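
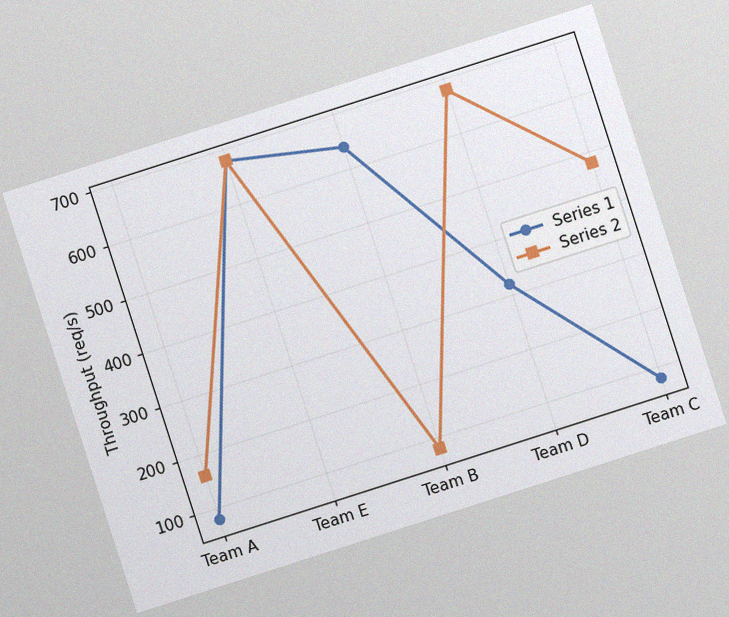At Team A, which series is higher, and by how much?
The chart is tilted about 18° counter-clockwise, with some photo noise. At Team A, Series 2 sits above the other line by 80req/s.

Series 2, by 80req/s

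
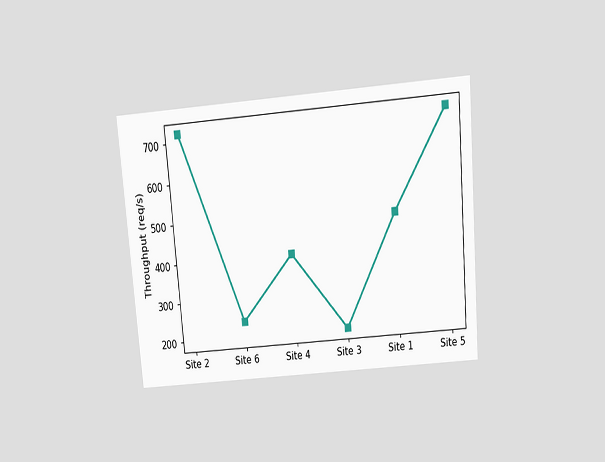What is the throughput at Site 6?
240req/s

The chart is tilted about 5° counter-clockwise and viewed slightly from above. At Site 6, the line is at 240req/s.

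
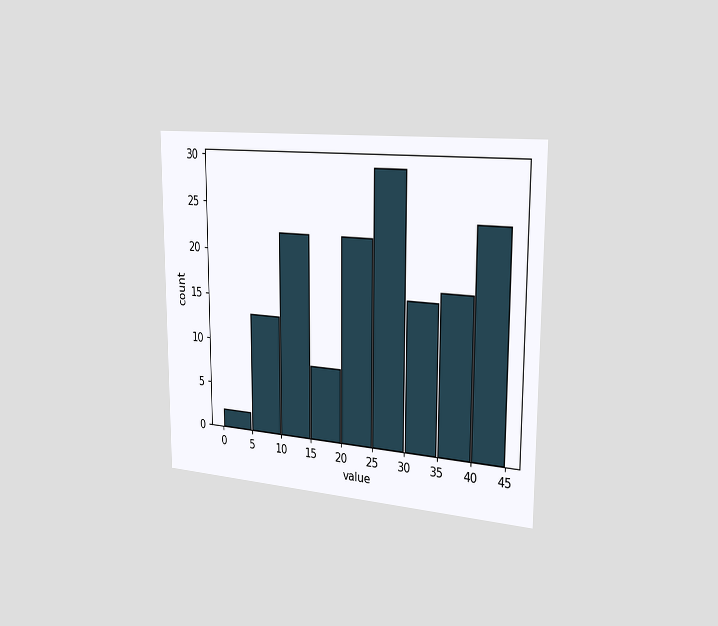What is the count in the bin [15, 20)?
The chart is viewed slightly from the right. The [15, 20) bin has height 8.

8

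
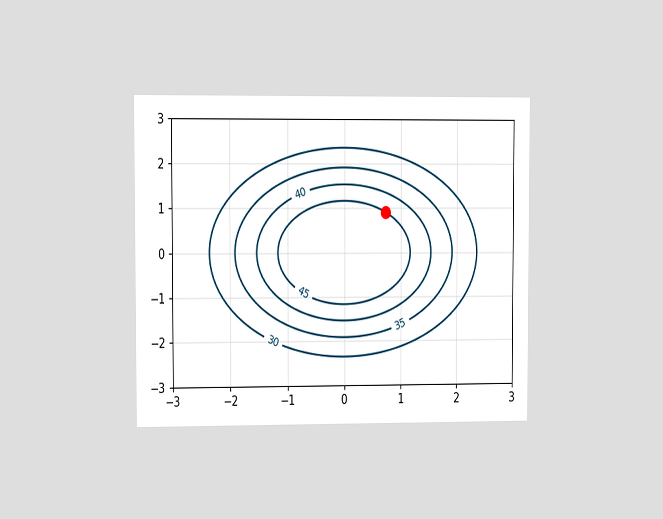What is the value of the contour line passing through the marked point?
45

The chart is viewed slightly from the left. The marked point sits on the contour labelled 45.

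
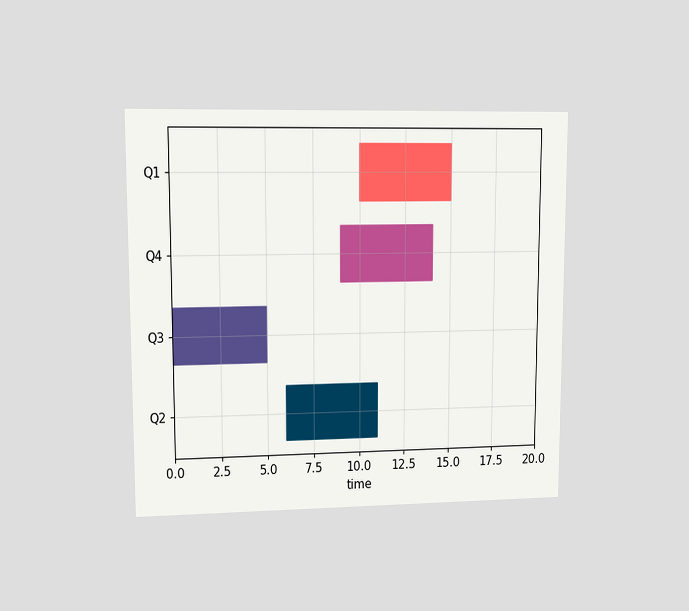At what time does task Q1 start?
10

The chart is viewed at a slight angle. The Q1 bar begins at t=10.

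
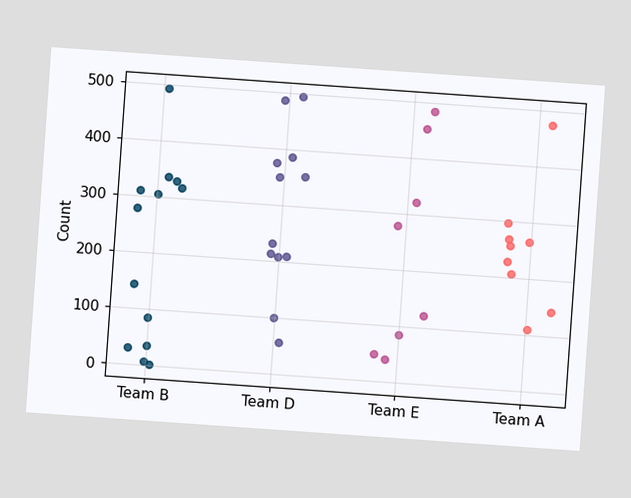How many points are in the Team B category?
13

The chart is tilted about 4° clockwise. Counting the markers in the Team B column gives 13.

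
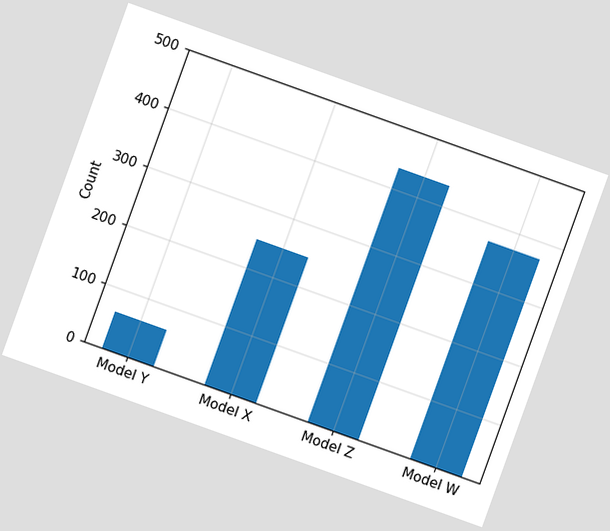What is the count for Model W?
The chart is tilted about 20° clockwise. Reading along the chart's y-axis, the Model W bar reaches 372.

372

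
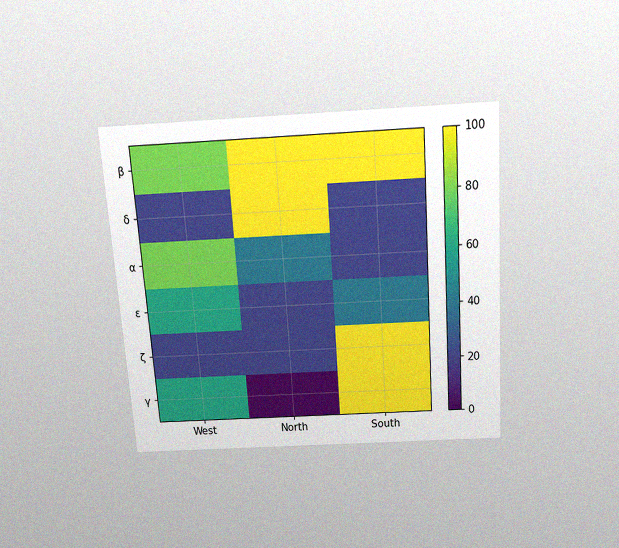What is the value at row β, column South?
100

The chart is tilted about 4° counter-clockwise and viewed slightly from above, with some photo noise. Matching cell (β, South) against the colorbar gives 100.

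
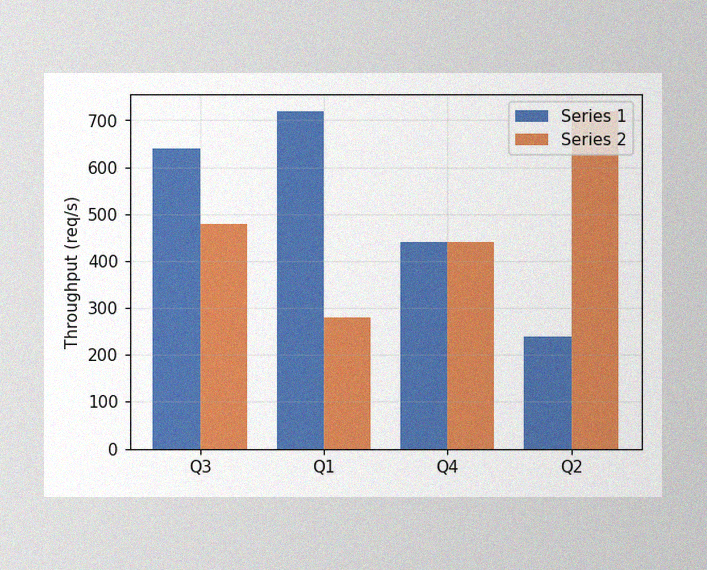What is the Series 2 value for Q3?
480req/s

The image has some photo noise and uneven lighting. The Series 2 bar at Q3 reaches 480req/s on the y-axis.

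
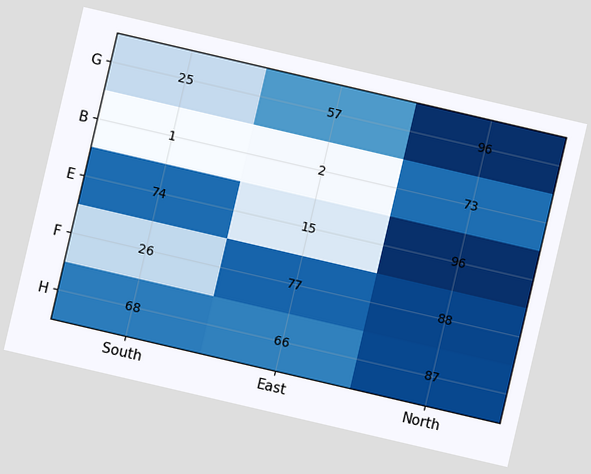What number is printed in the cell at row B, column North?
73

The chart is tilted about 13° clockwise. The (B, North) cell reads 73.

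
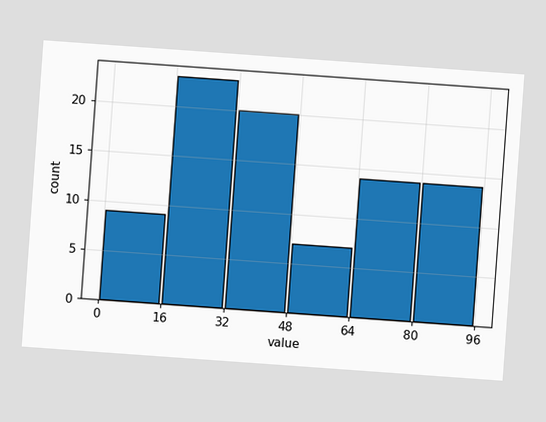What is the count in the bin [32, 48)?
20

The chart is tilted about 4° clockwise. The [32, 48) bin has height 20.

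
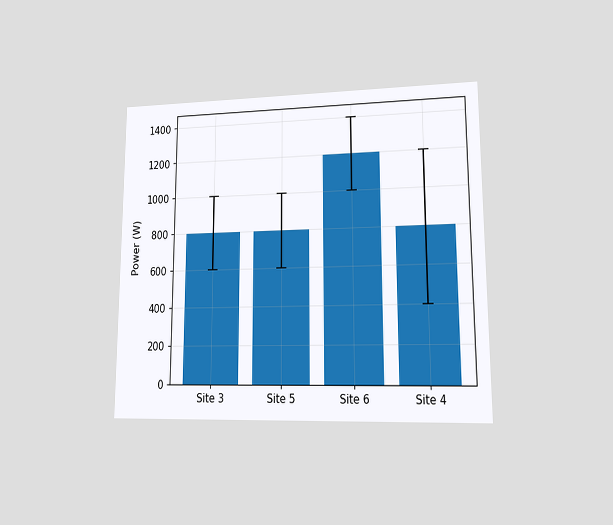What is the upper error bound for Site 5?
1000W

The chart is viewed at a slight angle. The Site 5 bar's upper whisker reaches 1000W.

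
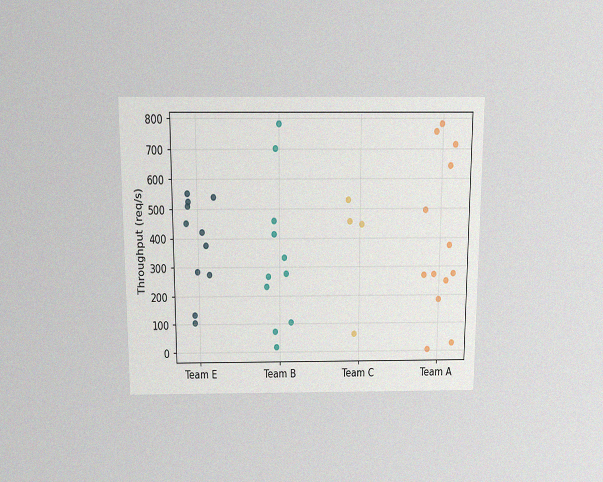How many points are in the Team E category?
11

The chart is viewed slightly from above, with some photo noise. Counting the markers in the Team E column gives 11.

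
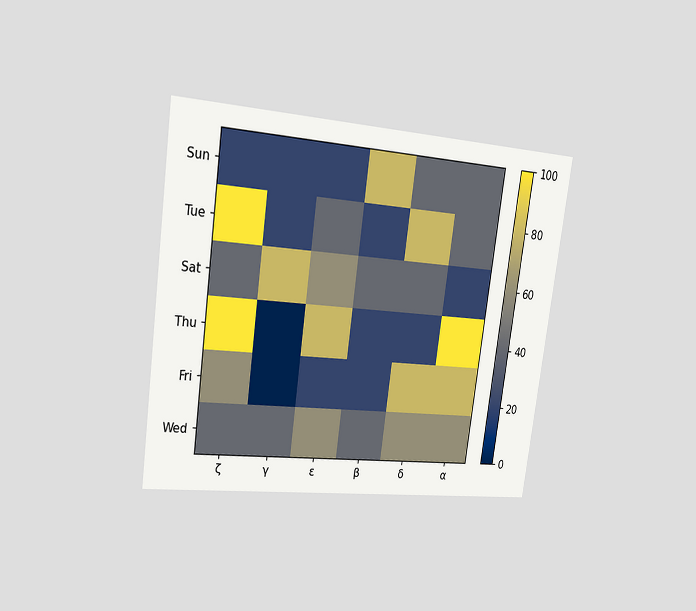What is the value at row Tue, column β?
20

The chart is tilted about 8° clockwise and viewed slightly from the left. Matching cell (Tue, β) against the colorbar gives 20.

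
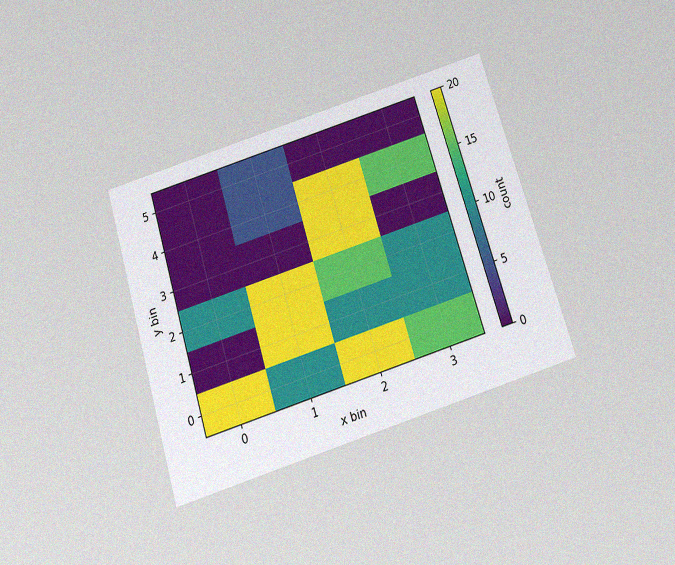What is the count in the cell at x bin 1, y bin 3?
0

The chart is tilted about 17° counter-clockwise and viewed slightly from below, with some photo noise. Matching the cell (1, 3) against the colorbar gives 0.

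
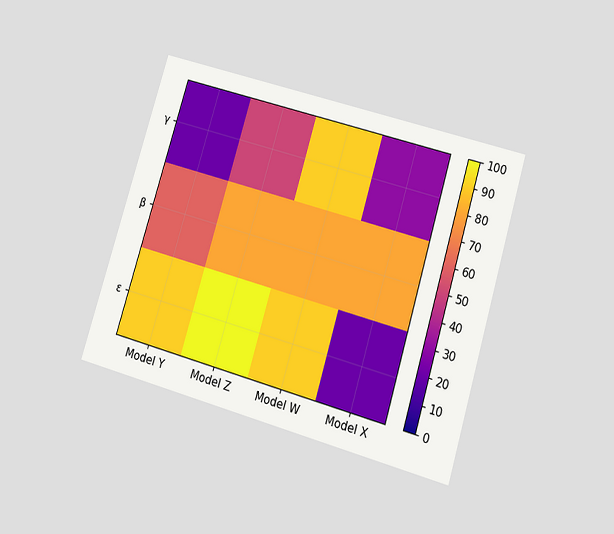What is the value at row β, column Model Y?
The chart is tilted about 17° clockwise and viewed slightly from below. Matching cell (β, Model Y) against the colorbar gives 60.

60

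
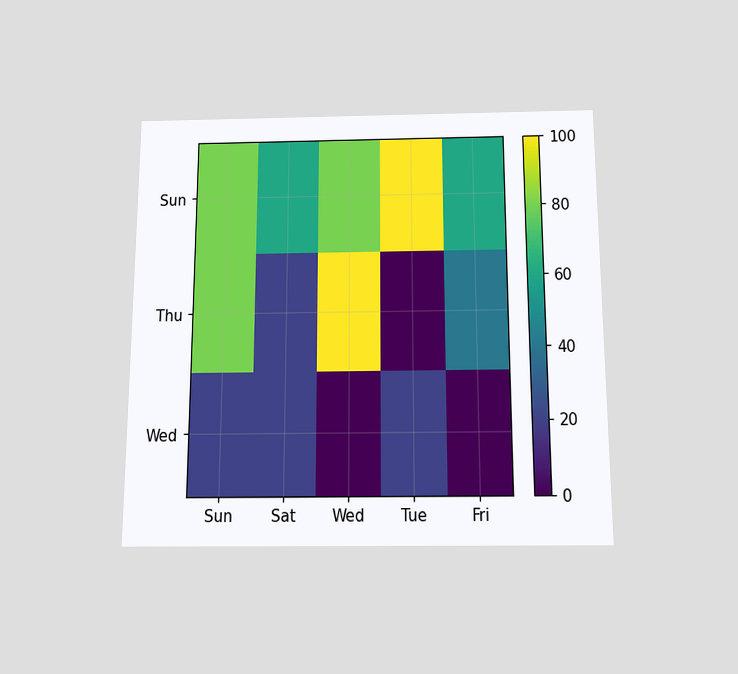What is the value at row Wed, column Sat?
20

The chart is viewed slightly from below. Matching cell (Wed, Sat) against the colorbar gives 20.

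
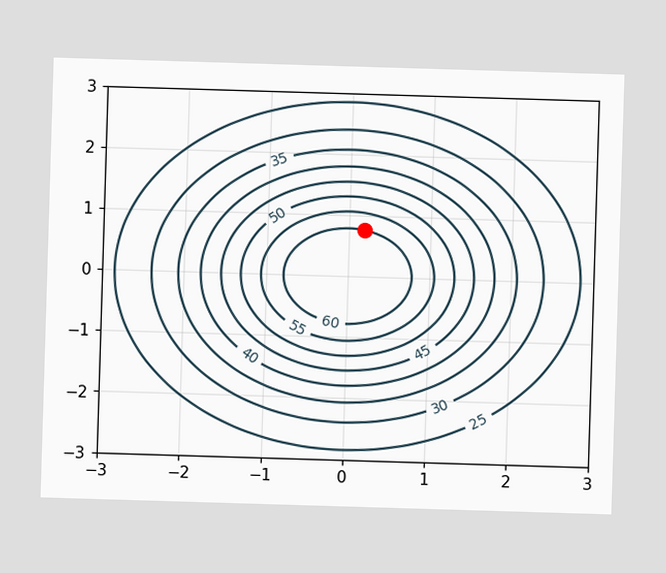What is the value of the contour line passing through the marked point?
The marked point sits on the contour labelled 60.

60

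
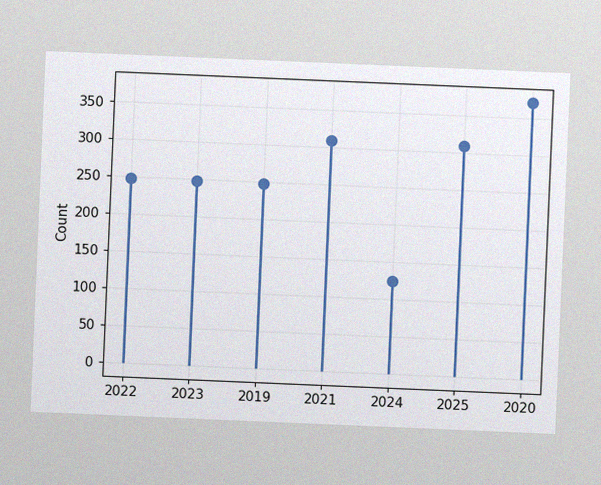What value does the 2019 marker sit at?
The chart is tilted about 2° clockwise, with some photo noise. The 2019 marker sits at 248.

248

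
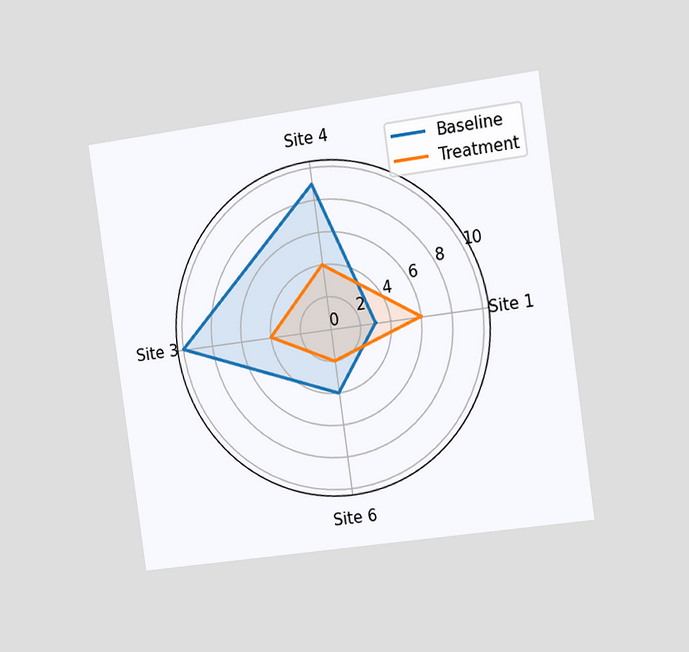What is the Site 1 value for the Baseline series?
3

The chart is tilted about 8° counter-clockwise and viewed slightly from the right. On the Site 1 axis, Baseline reaches 3.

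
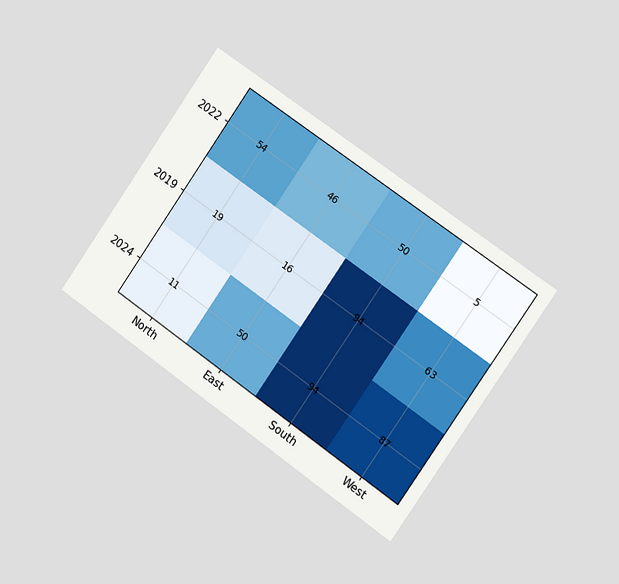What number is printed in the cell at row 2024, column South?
The chart is tilted about 35° clockwise and viewed slightly from the right. The (2024, South) cell reads 94.

94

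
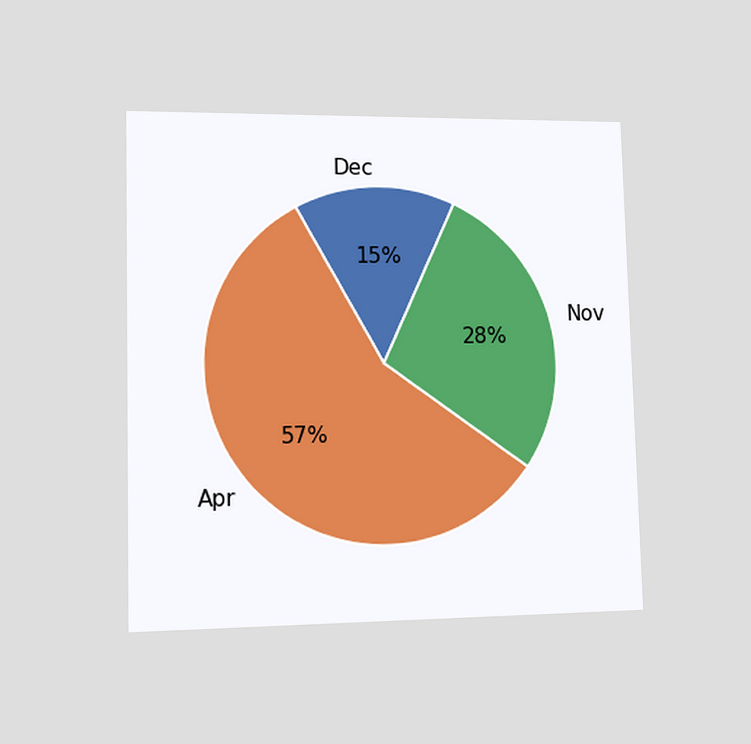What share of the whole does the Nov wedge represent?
28%

The chart is viewed at a slight angle. The Nov slice takes up 28% of the pie.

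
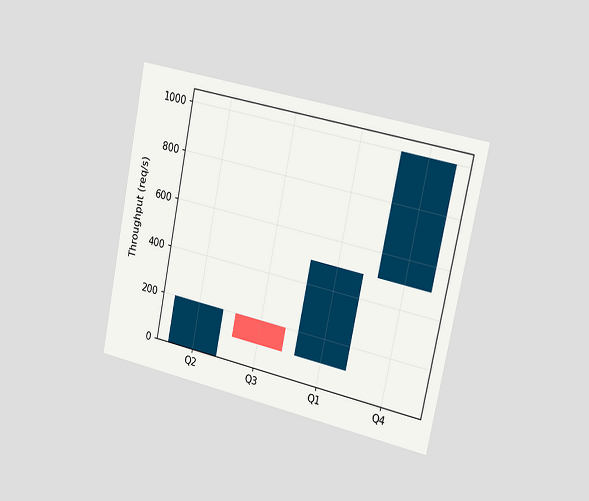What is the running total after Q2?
The chart is tilted about 12° clockwise and viewed slightly from the right. After Q2 the running total reaches 200req/s.

200req/s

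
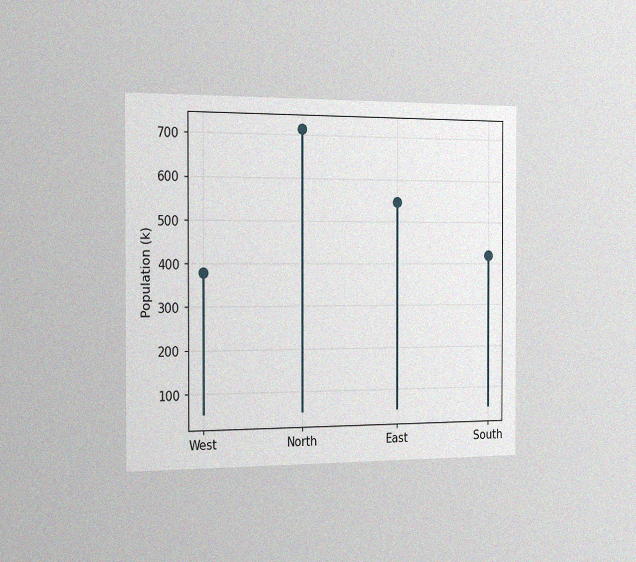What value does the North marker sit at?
714k

The chart is viewed slightly from the left, with some photo noise. The North marker sits at 714k.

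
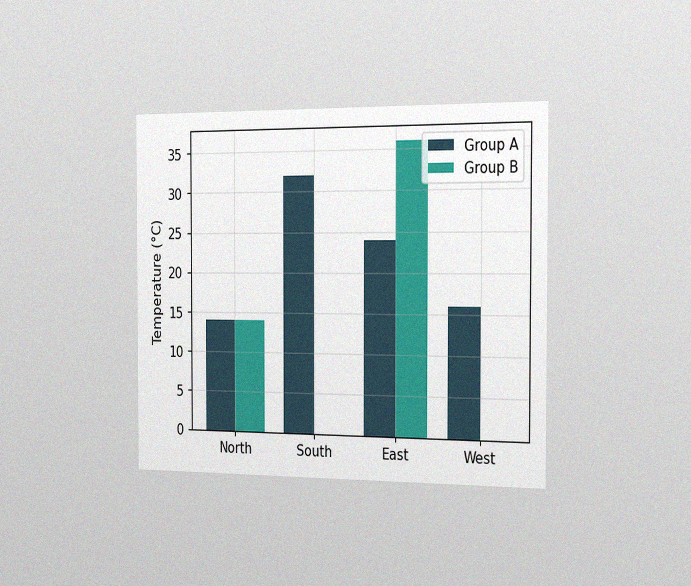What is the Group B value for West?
0°C

The chart is viewed slightly from the right, with some photo noise. The Group B bar at West reaches 0°C on the y-axis.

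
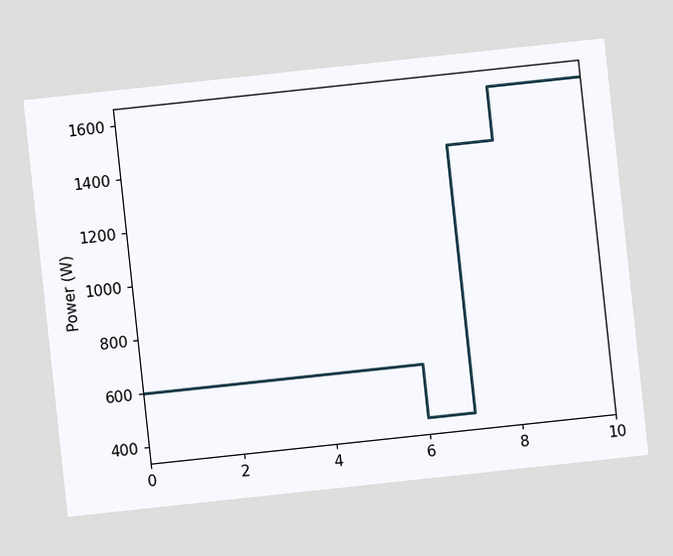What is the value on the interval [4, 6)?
600W

The chart is tilted about 6° counter-clockwise. On [4, 6) the step sits at 600W.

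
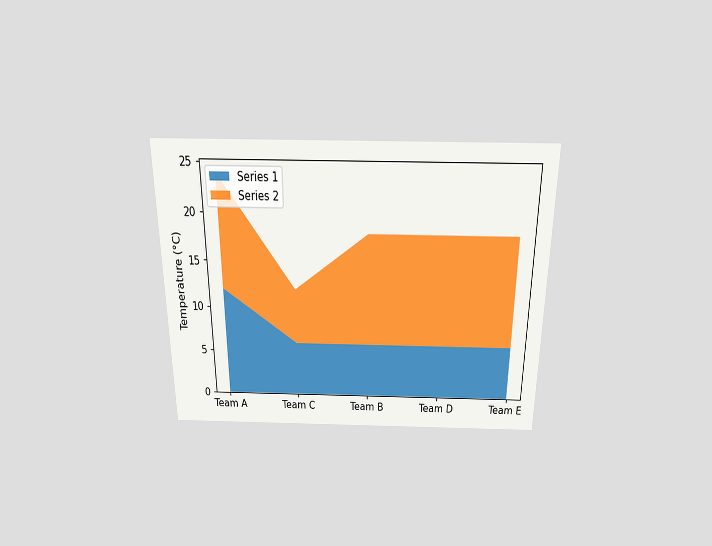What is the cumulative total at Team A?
24°C

The chart is viewed slightly from above. The stacked total at Team A reaches 24°C.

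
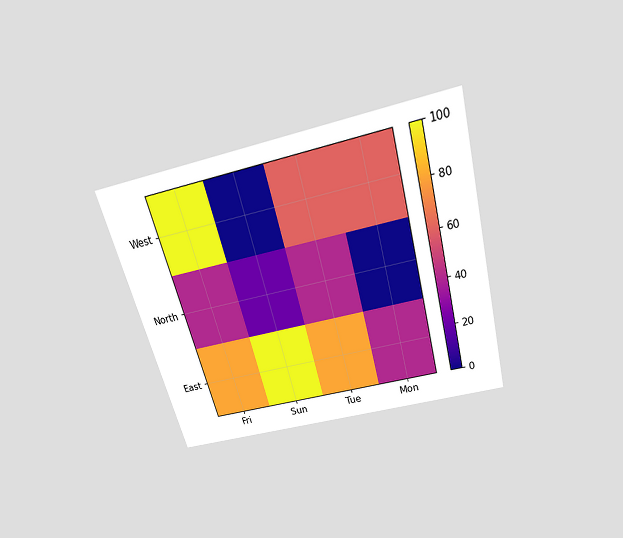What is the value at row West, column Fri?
The chart is tilted about 15° counter-clockwise and viewed slightly from above. Matching cell (West, Fri) against the colorbar gives 100.

100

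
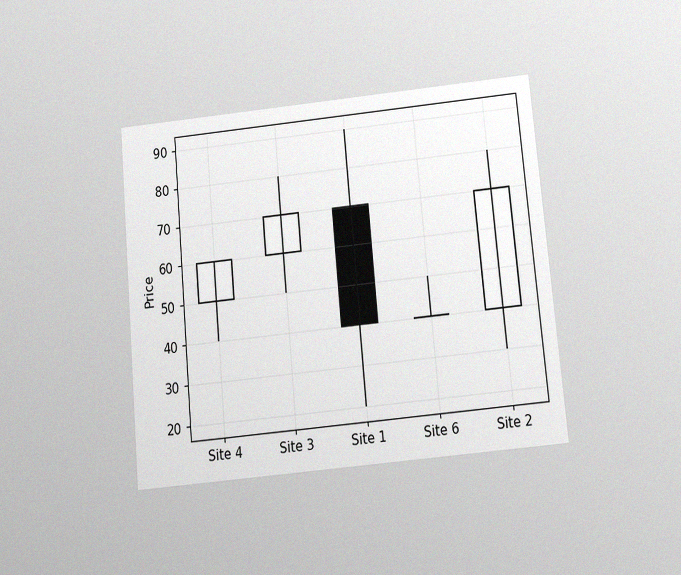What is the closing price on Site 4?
60

The chart is tilted about 5° counter-clockwise and viewed slightly from below, with some photo noise. The Site 4 candle closes at 60.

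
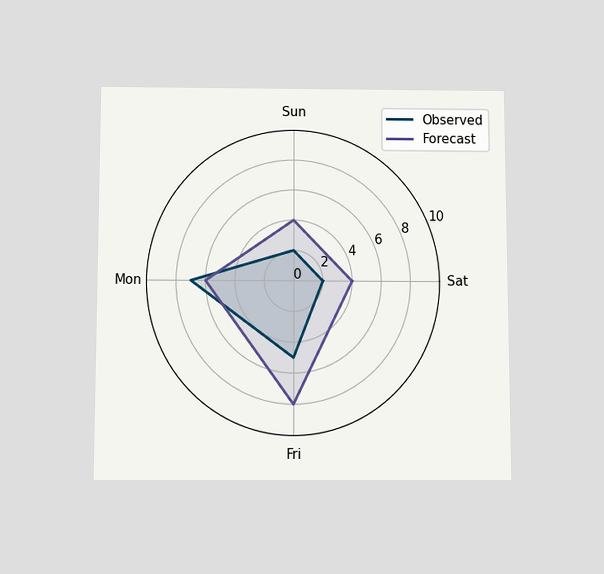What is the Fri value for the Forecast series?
The chart is viewed slightly from below. On the Fri axis, Forecast reaches 8.

8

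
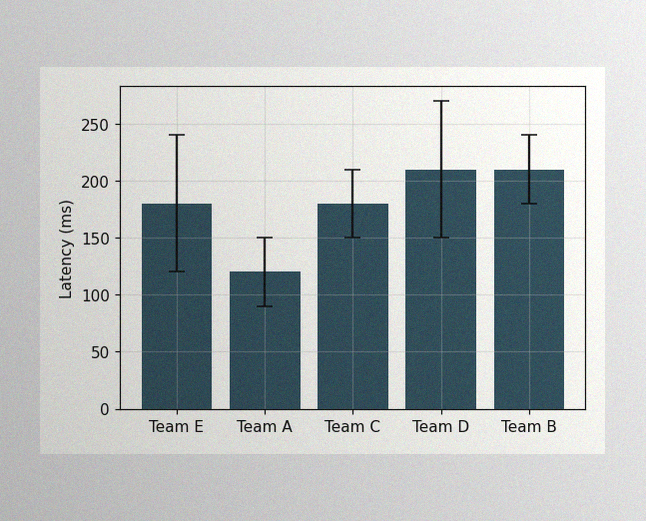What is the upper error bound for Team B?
240ms

The image has some photo noise and uneven lighting. The Team B bar's upper whisker reaches 240ms.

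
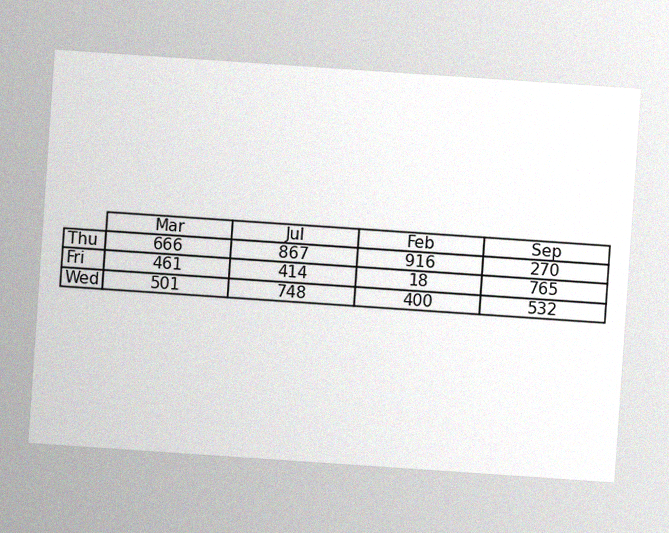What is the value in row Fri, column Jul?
414

The chart is tilted about 4° clockwise, with some photo noise. The (Fri, Jul) cell reads 414.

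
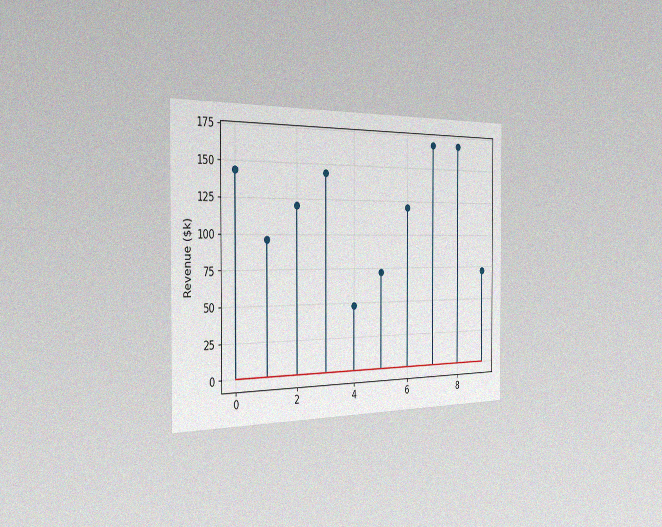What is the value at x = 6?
The chart is viewed slightly from the left, with some photo noise. The stem at x=6 reaches $120k.

$120k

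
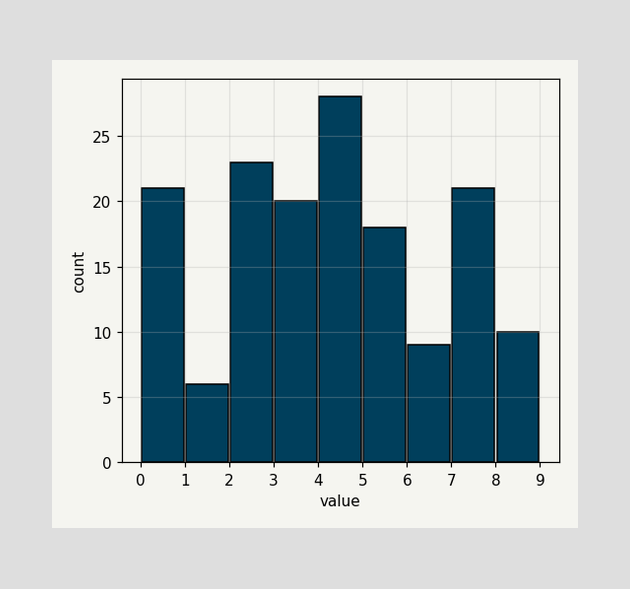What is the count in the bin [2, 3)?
The [2, 3) bin has height 23.

23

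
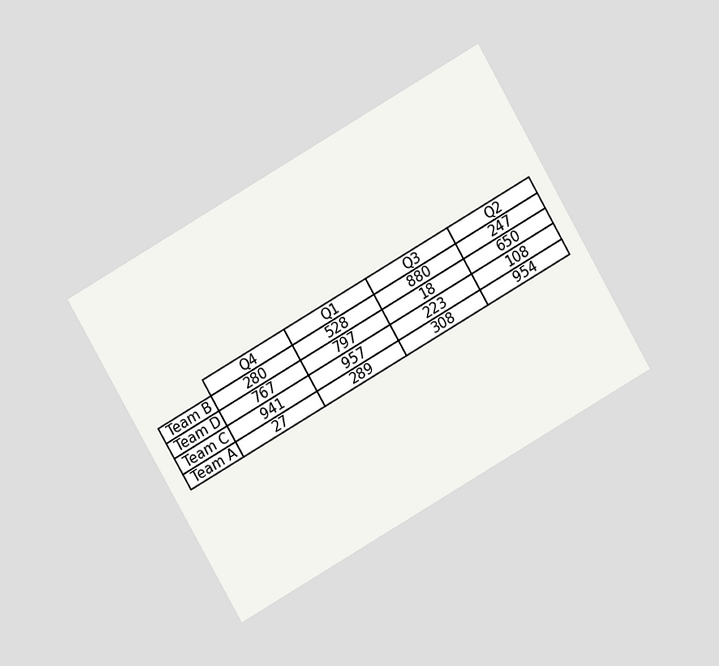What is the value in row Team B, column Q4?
280

The chart is tilted about 30° counter-clockwise and viewed at a slight angle. The (Team B, Q4) cell reads 280.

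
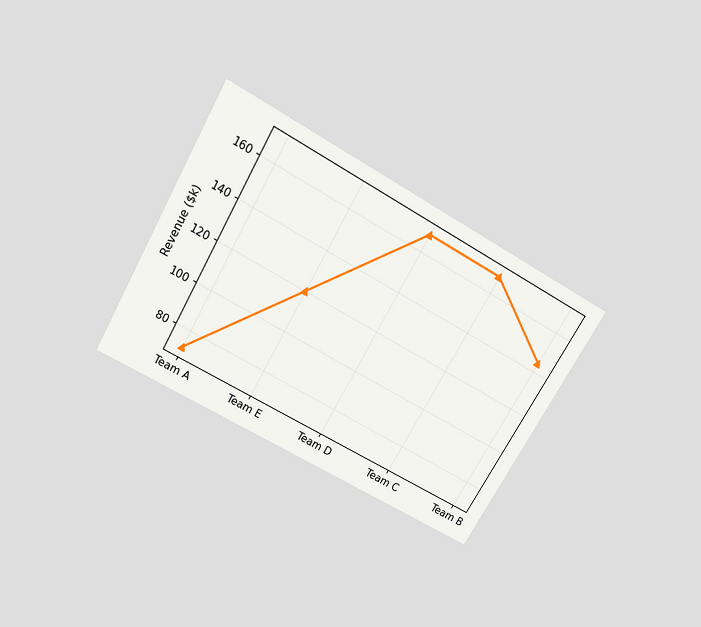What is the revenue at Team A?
The chart is tilted about 30° clockwise and viewed slightly from above. At Team A, the line is at $72k.

$72k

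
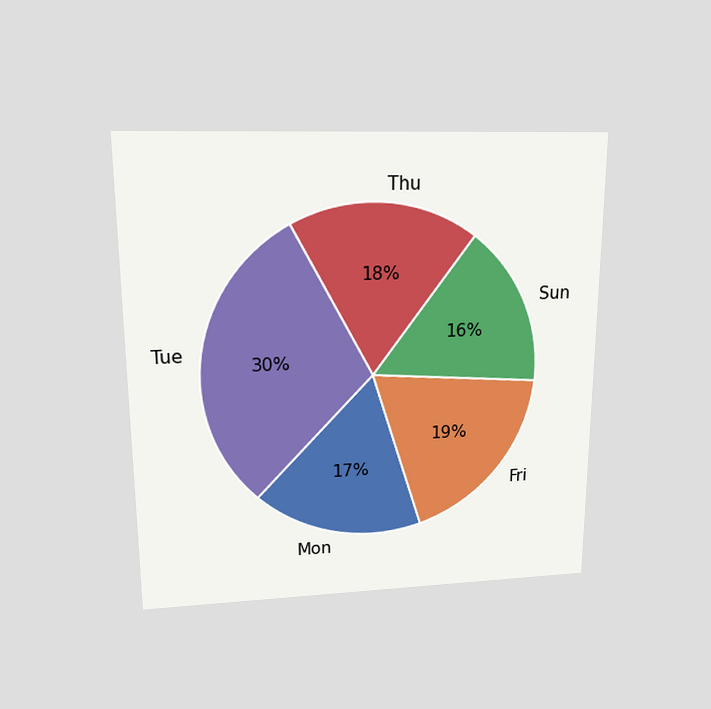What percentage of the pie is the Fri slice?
19%

The chart is viewed slightly from above. The Fri slice takes up 19% of the pie.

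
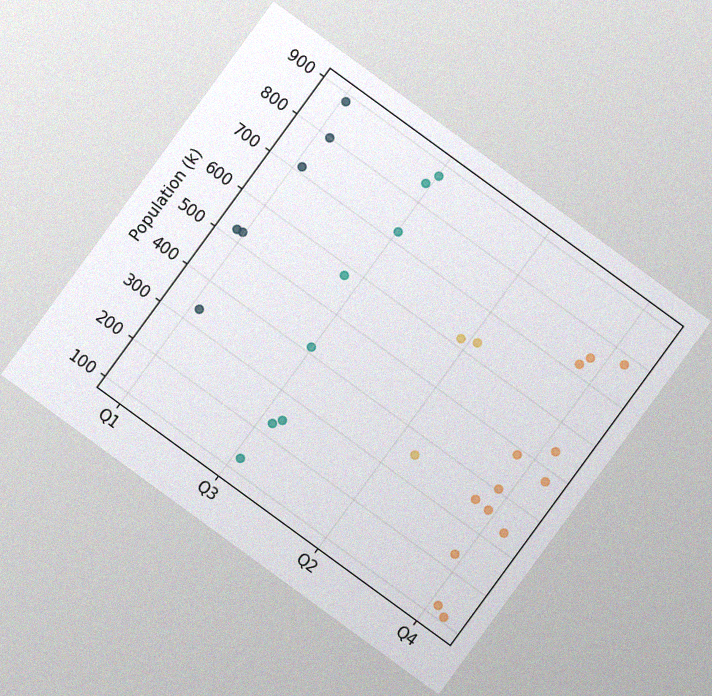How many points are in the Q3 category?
The chart is tilted about 36° clockwise, with some photo noise. Counting the markers in the Q3 column gives 8.

8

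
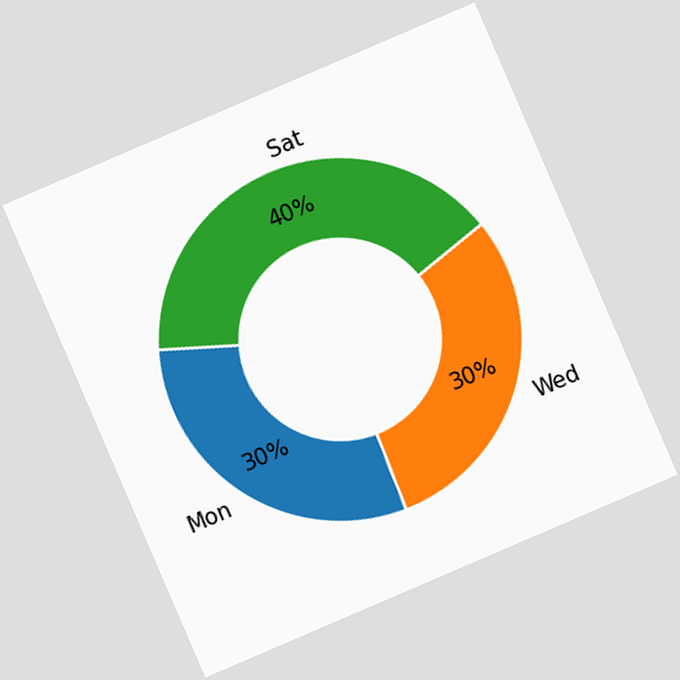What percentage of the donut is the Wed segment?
30%

The chart is tilted about 23° counter-clockwise. The Wed segment takes up 30% of the ring.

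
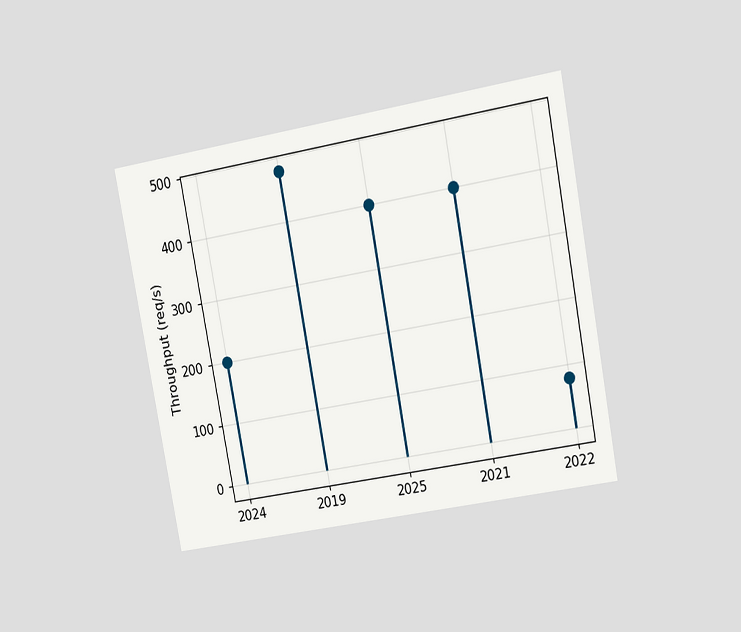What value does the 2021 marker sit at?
The chart is tilted about 11° counter-clockwise and viewed at a slight angle. The 2021 marker sits at 400req/s.

400req/s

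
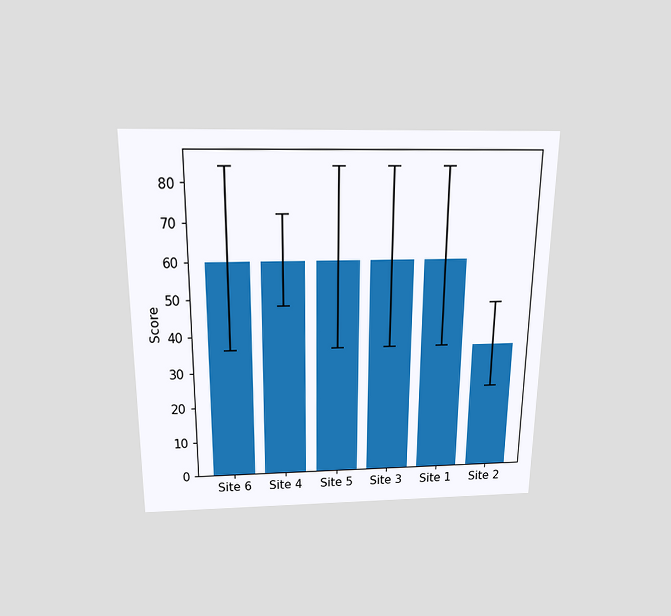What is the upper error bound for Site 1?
The chart is viewed slightly from above. The Site 1 bar's upper whisker reaches 84.

84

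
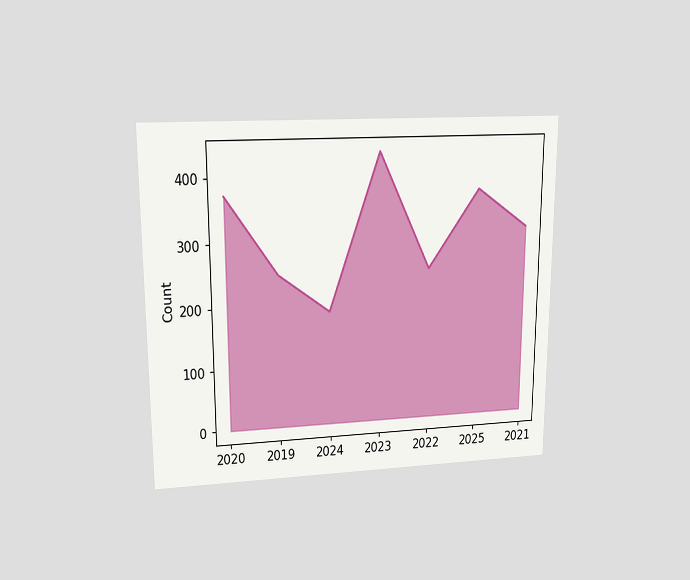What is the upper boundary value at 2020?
The chart is viewed at a slight angle. At 2020 the upper boundary is at 372.

372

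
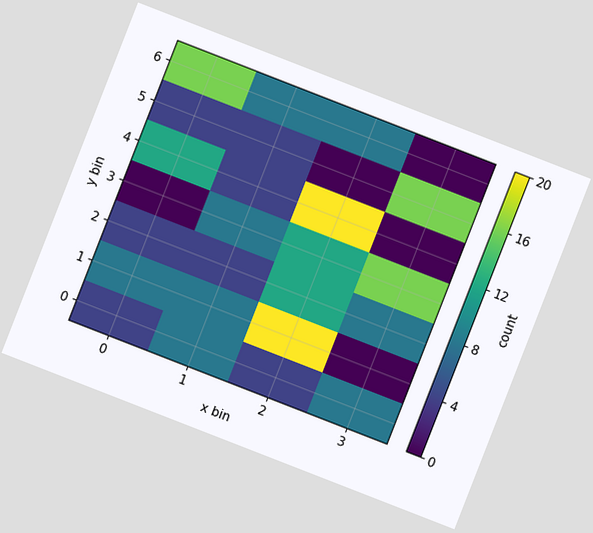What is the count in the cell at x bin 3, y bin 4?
0

The chart is tilted about 21° clockwise. Matching the cell (3, 4) against the colorbar gives 0.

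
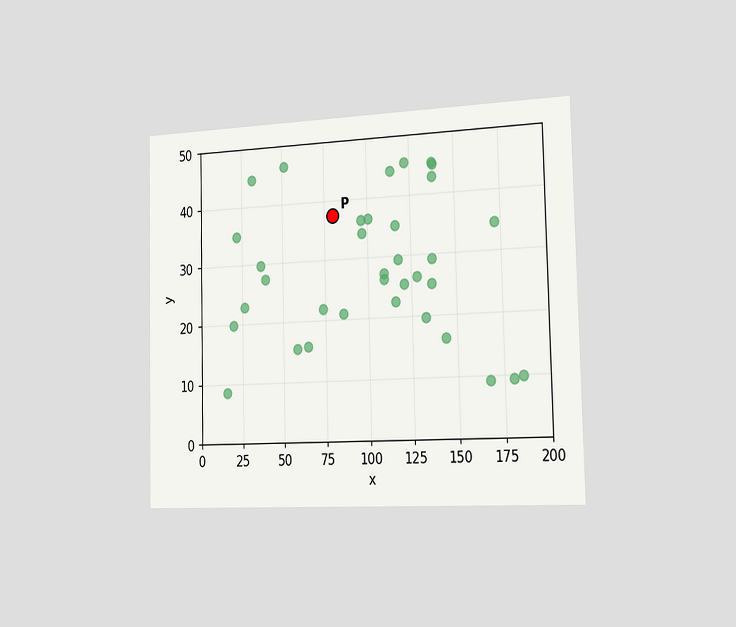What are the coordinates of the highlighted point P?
The chart is viewed slightly from the right. Following the gridlines from P to each axis, P sits at (80, 37.5).

(80, 37.5)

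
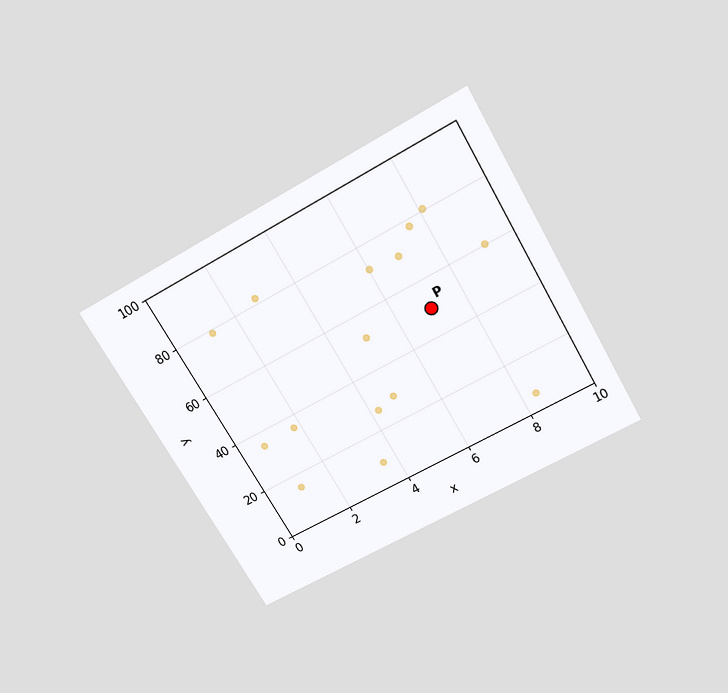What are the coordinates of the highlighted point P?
(7, 50)

The chart is tilted about 30° counter-clockwise and viewed slightly from above. Following the gridlines from P to each axis, P sits at (7, 50).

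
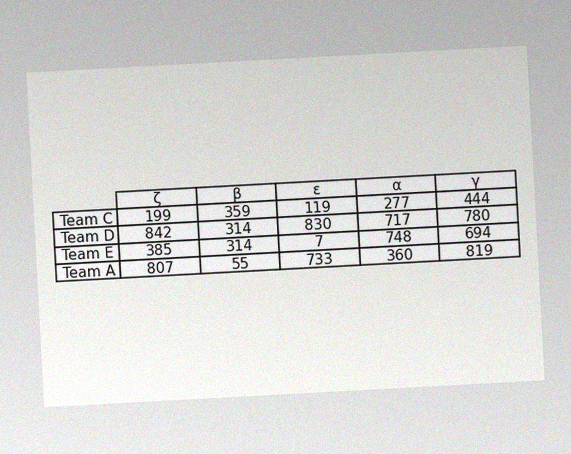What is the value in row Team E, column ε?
The chart is tilted about 3° counter-clockwise, with some photo noise. The (Team E, ε) cell reads 7.

7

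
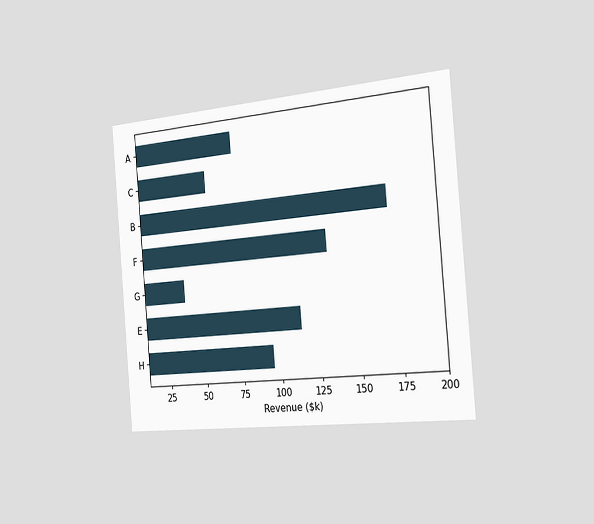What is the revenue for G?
The chart is tilted about 5° counter-clockwise and viewed slightly from the right. Reading along the chart's x-axis, the G bar reaches $38k.

$38k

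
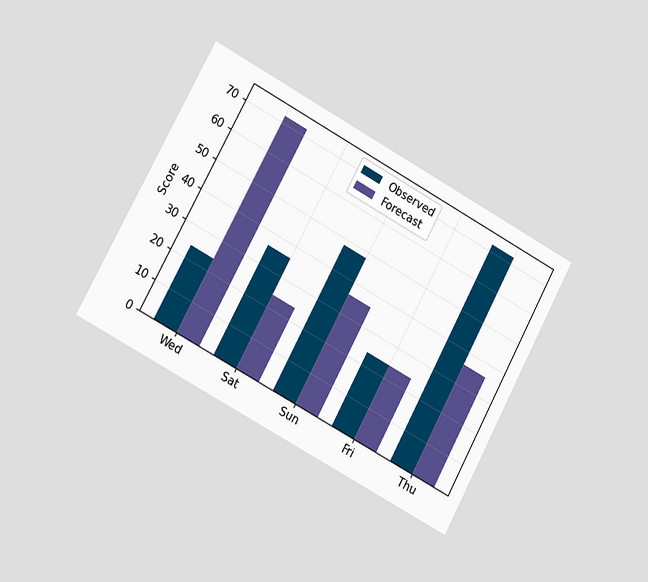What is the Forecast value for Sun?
36

The chart is tilted about 29° clockwise and viewed at a slight angle. The Forecast bar at Sun reaches 36 on the y-axis.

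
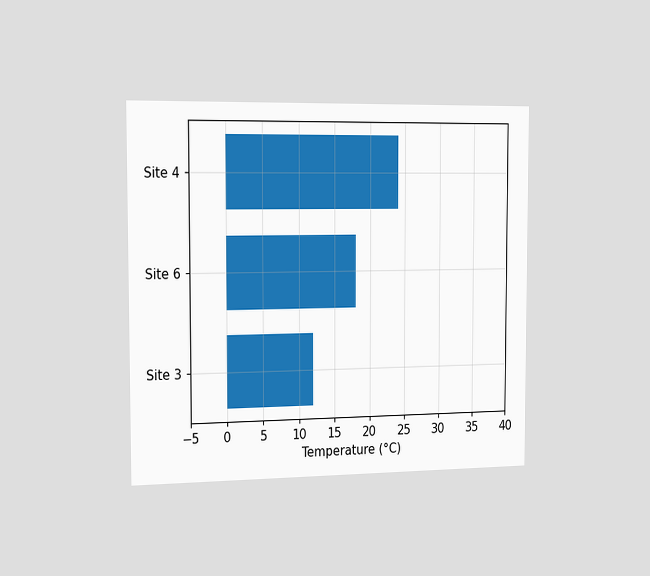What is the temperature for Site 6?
The chart is viewed slightly from the left. Reading along the chart's x-axis, the Site 6 bar reaches 18°C.

18°C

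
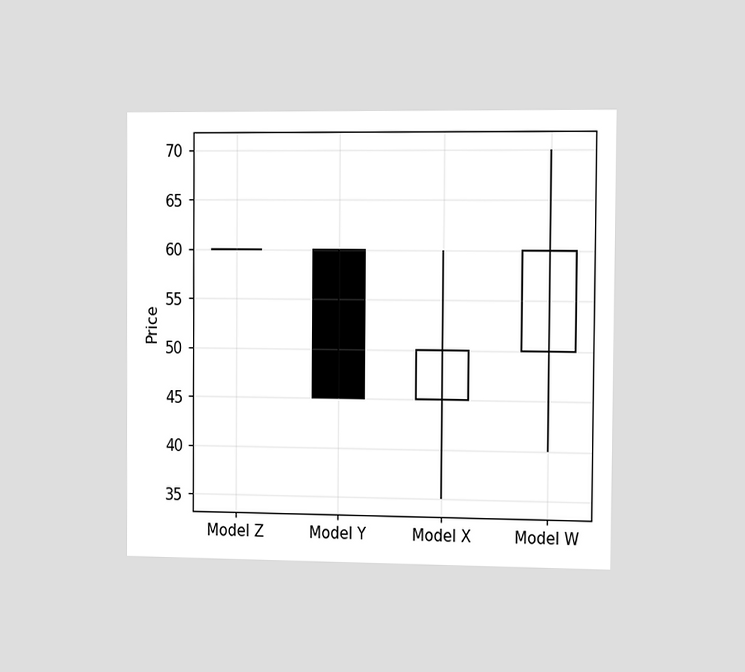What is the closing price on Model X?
50

The chart is viewed slightly from the right. The Model X candle closes at 50.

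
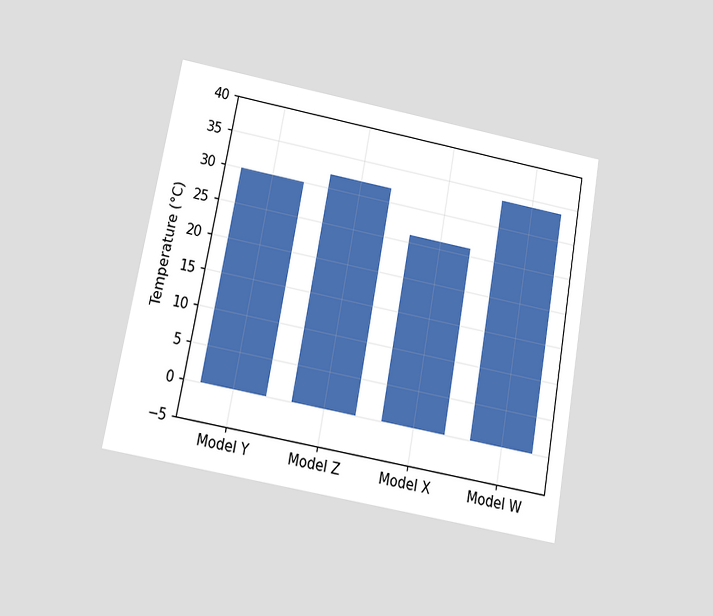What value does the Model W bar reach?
34°C

The chart is tilted about 10° clockwise and viewed at a slight angle. Reading along the chart's y-axis, the Model W bar reaches 34°C.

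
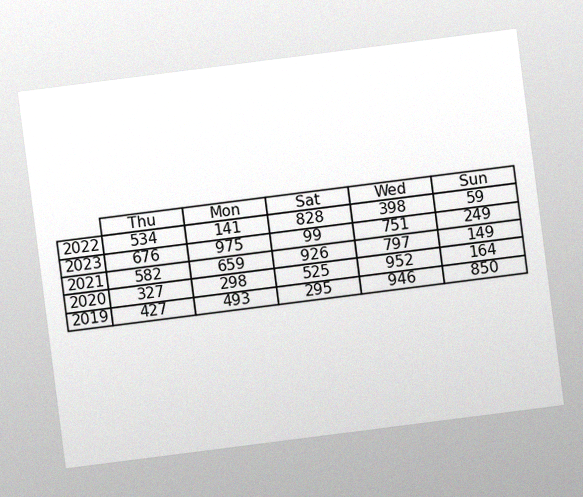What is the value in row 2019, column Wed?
946

The chart is tilted about 7° counter-clockwise, with some photo noise. The (2019, Wed) cell reads 946.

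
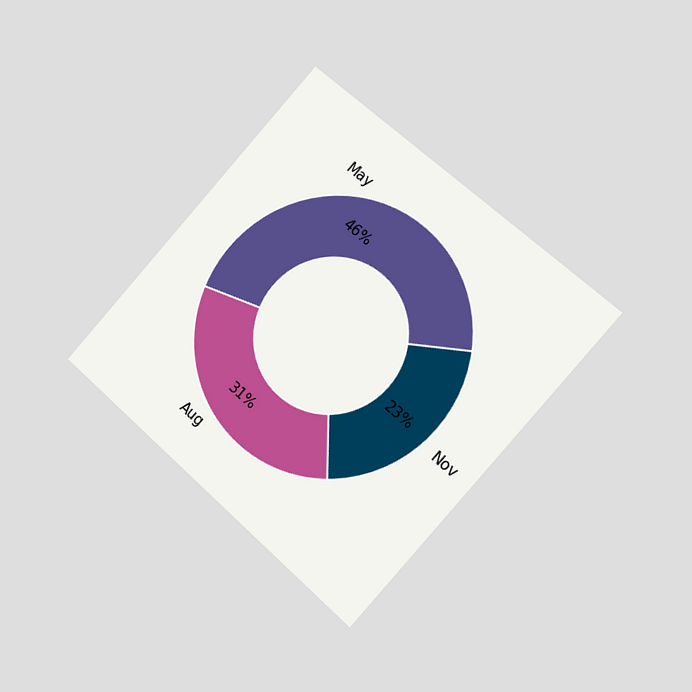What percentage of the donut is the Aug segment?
31%

The chart is tilted about 42° clockwise and viewed slightly from the right. The Aug segment takes up 31% of the ring.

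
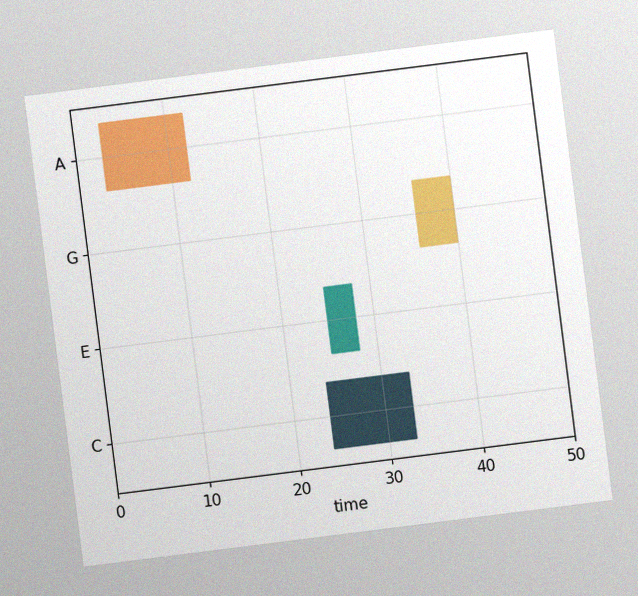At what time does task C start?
The chart is tilted about 7° counter-clockwise, with some photo noise. The C bar begins at t=24.

24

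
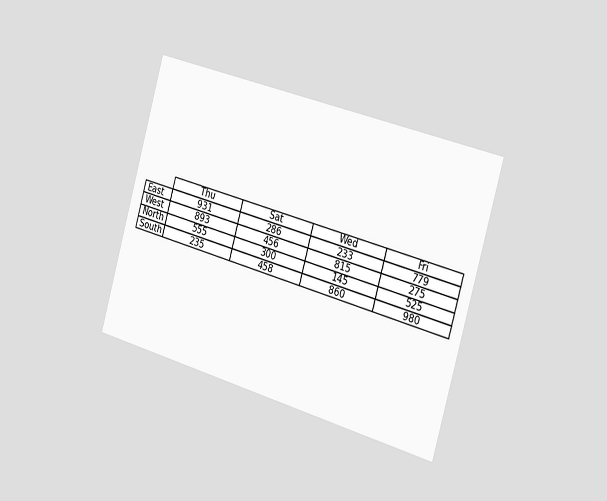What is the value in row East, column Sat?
The chart is tilted about 16° clockwise and viewed slightly from the right. The (East, Sat) cell reads 286.

286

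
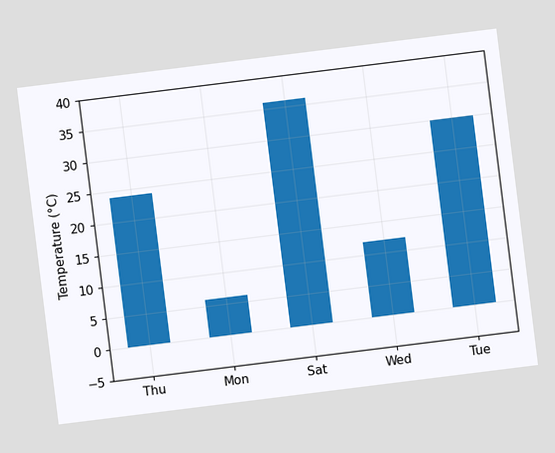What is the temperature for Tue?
30°C

The chart is tilted about 7° counter-clockwise. Reading along the chart's y-axis, the Tue bar reaches 30°C.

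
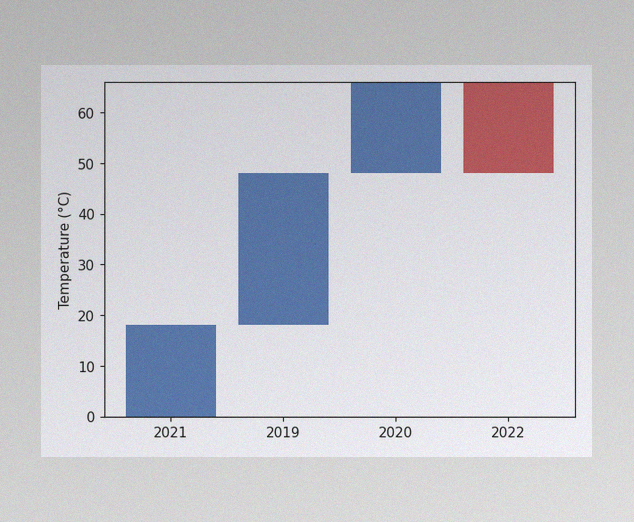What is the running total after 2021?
The image has some photo noise and uneven lighting. After 2021 the running total reaches 18°C.

18°C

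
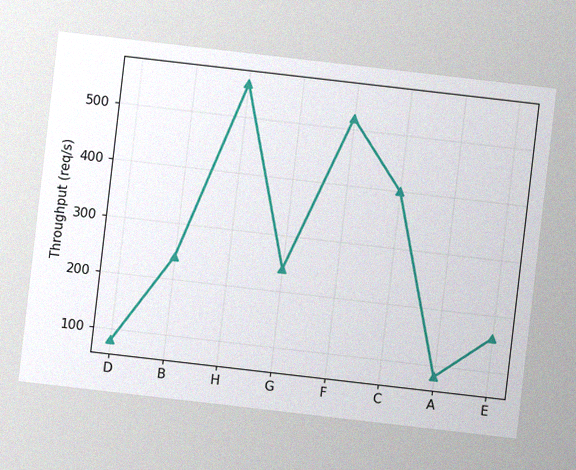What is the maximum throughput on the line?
560req/s

The chart is tilted about 7° clockwise, with some photo noise. The highest point is at H, and reading across to the y-axis gives 560req/s.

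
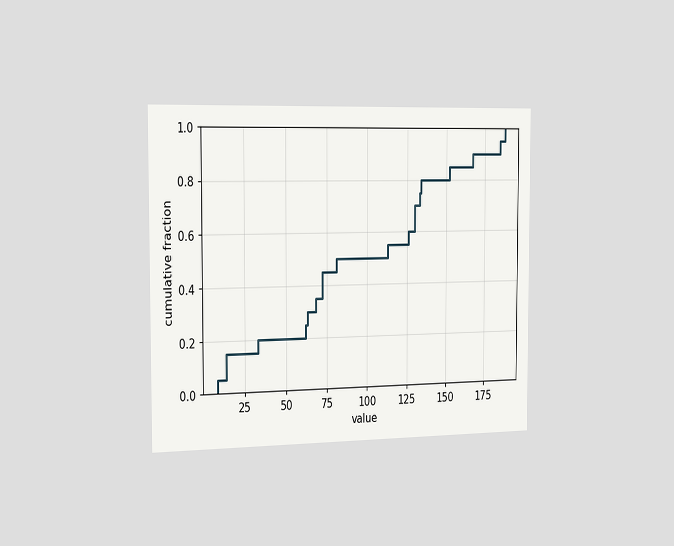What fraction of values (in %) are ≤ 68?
The chart is viewed slightly from the left. At x=68 the ECDF step is at 35%.

35%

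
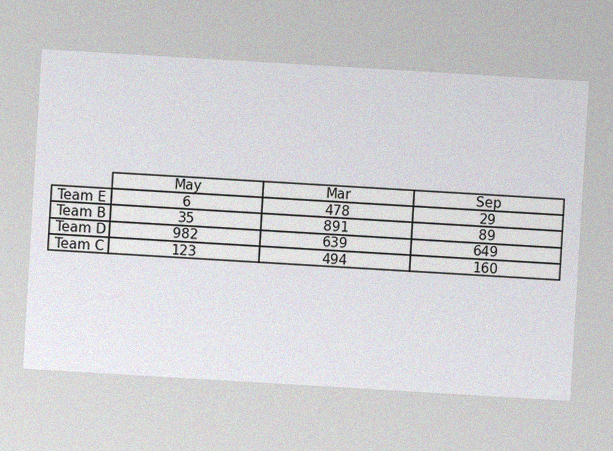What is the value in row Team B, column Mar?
The chart is tilted about 3° clockwise, with some photo noise. The (Team B, Mar) cell reads 891.

891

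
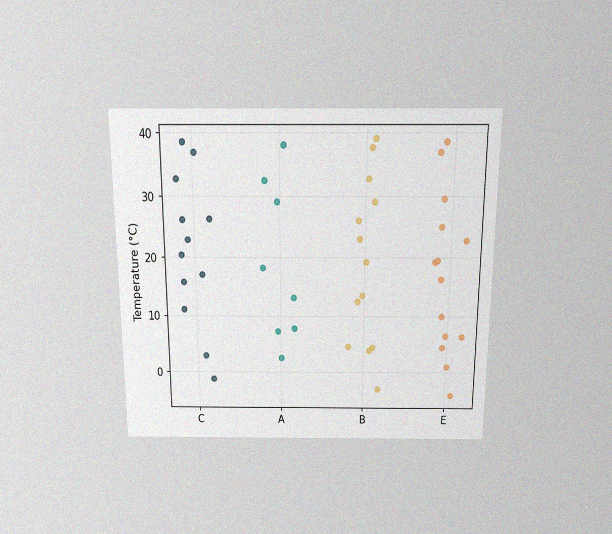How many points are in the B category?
13

The chart is viewed slightly from above, with some photo noise. Counting the markers in the B column gives 13.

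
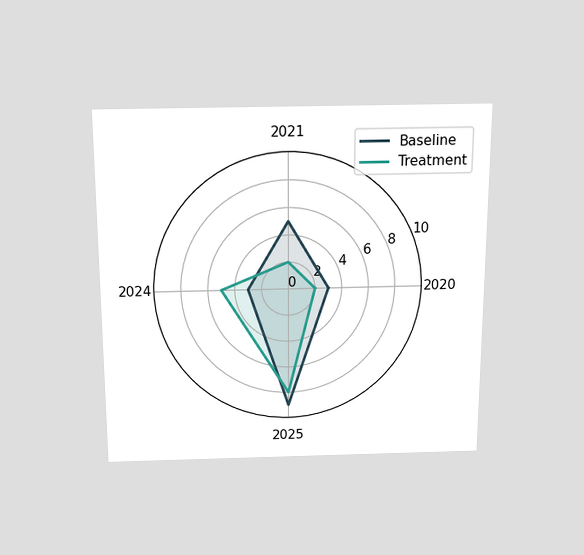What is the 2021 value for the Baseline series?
The chart is viewed slightly from above. On the 2021 axis, Baseline reaches 5.

5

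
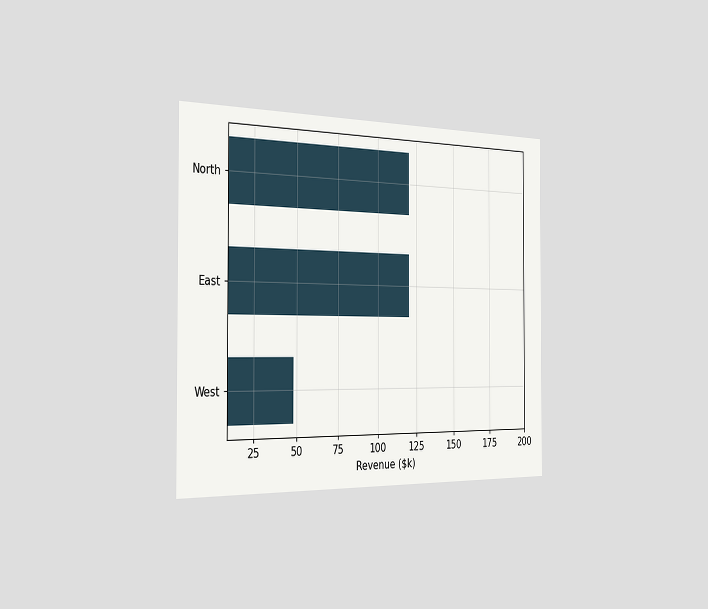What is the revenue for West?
The chart is viewed slightly from the left. Reading along the chart's x-axis, the West bar reaches $48k.

$48k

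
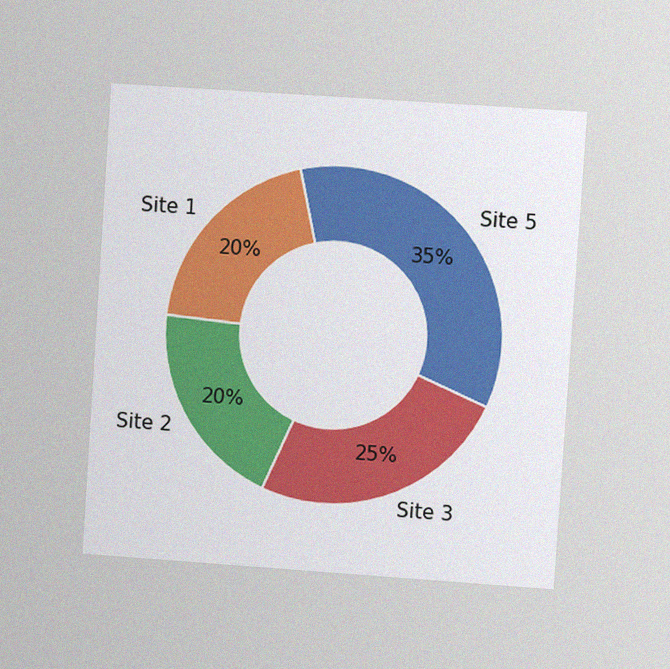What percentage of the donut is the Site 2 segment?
The chart is tilted about 4° clockwise and viewed at a slight angle, with some photo noise. The Site 2 segment takes up 20% of the ring.

20%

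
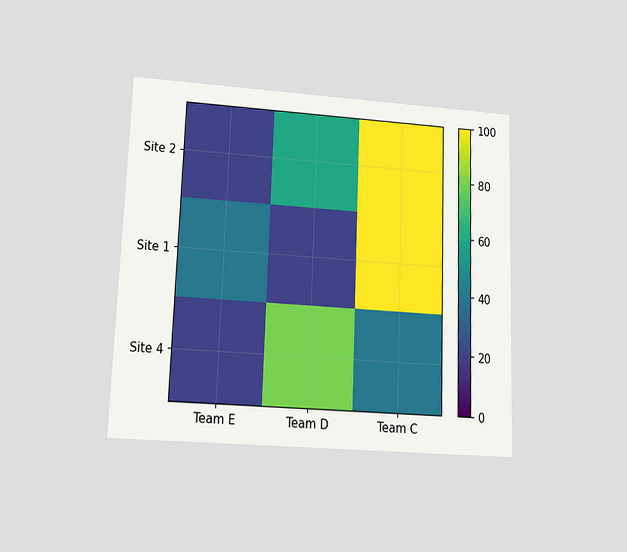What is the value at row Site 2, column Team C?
100

The chart is tilted about 2° clockwise and viewed slightly from below. Matching cell (Site 2, Team C) against the colorbar gives 100.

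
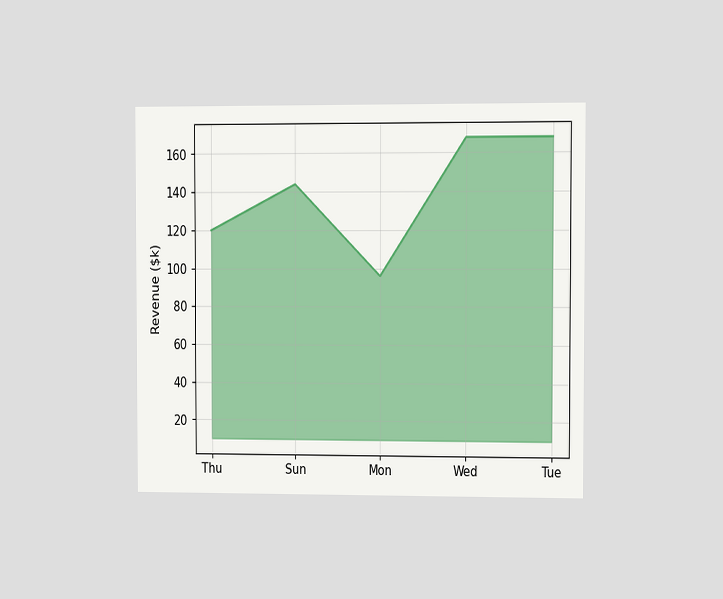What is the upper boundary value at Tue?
The chart is viewed at a slight angle. At Tue the upper boundary is at $168k.

$168k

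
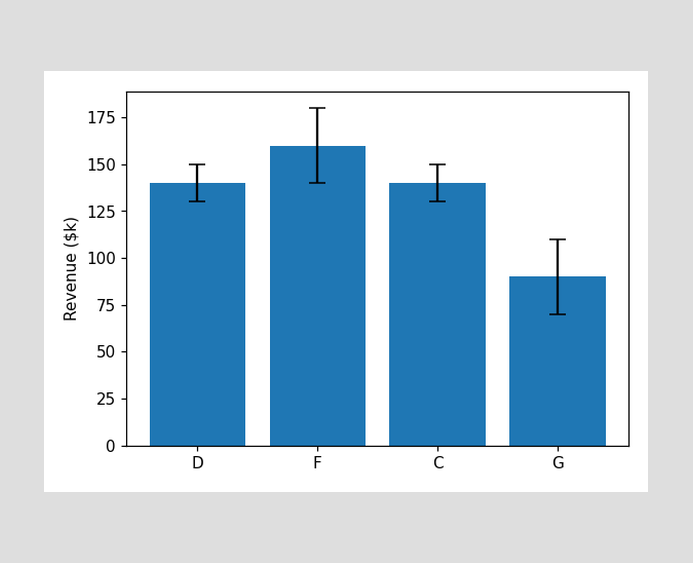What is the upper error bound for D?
$150k

The D bar's upper whisker reaches $150k.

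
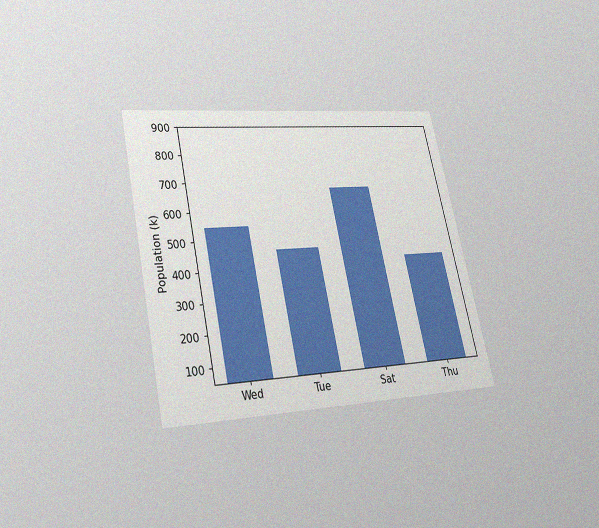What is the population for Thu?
420k

The chart is tilted about 12° counter-clockwise and viewed slightly from below, with some photo noise. Reading along the chart's y-axis, the Thu bar reaches 420k.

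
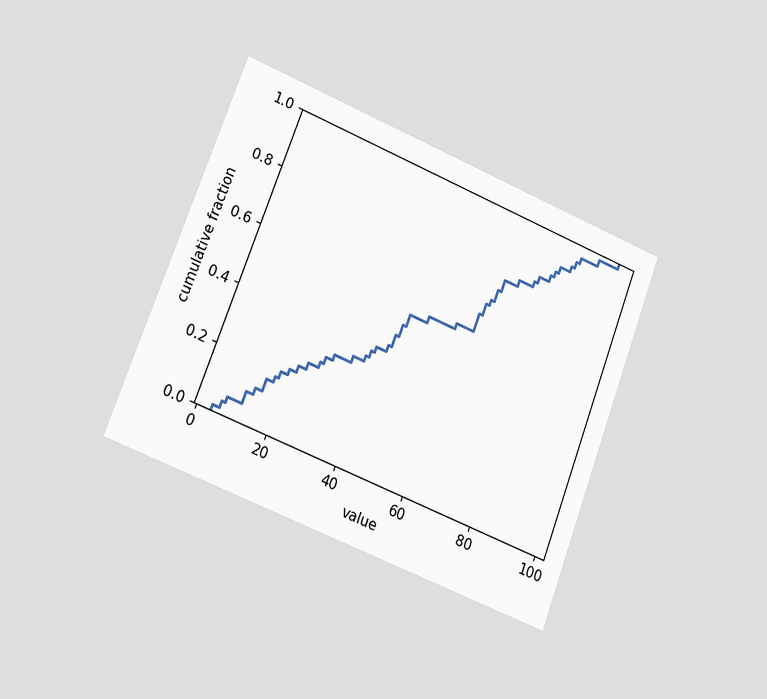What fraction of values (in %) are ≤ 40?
The chart is tilted about 21° clockwise and viewed slightly from the left. At x=40 the ECDF step is at 40%.

40%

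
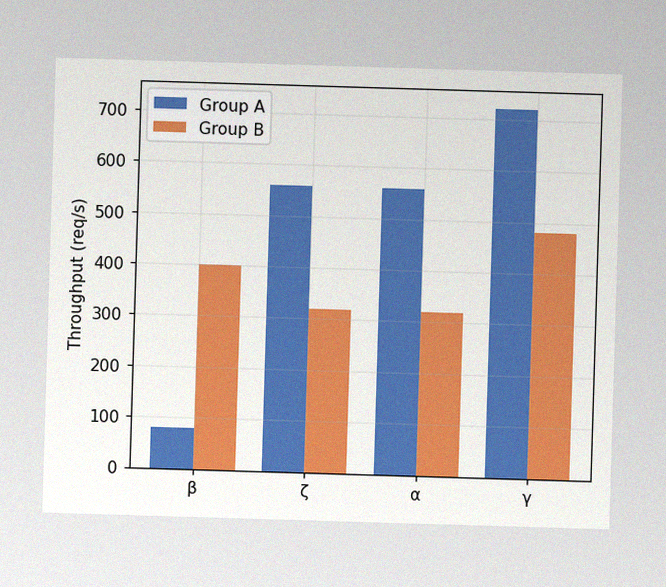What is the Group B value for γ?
The image has some photo noise and uneven lighting. The Group B bar at γ reaches 480req/s on the y-axis.

480req/s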